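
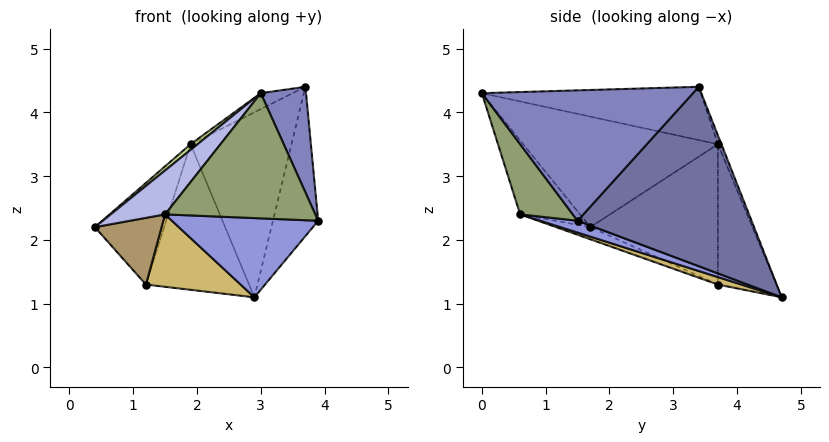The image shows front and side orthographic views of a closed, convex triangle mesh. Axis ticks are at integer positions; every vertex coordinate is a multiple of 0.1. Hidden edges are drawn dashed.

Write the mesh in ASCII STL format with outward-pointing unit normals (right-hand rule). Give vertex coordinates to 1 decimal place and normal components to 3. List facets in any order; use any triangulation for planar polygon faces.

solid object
 facet normal 0.959 0.249 -0.134
  outer loop
   vertex 3.7 3.4 4.4
   vertex 3.9 1.5 2.3
   vertex 2.9 4.7 1.1
  endloop
 endfacet
 facet normal 0.941 -0.202 0.272
  outer loop
   vertex 3.0 0.0 4.3
   vertex 3.9 1.5 2.3
   vertex 3.7 3.4 4.4
  endloop
 endfacet
 facet normal 0.083 -0.327 -0.941
  outer loop
   vertex 1.5 0.6 2.4
   vertex 2.9 4.7 1.1
   vertex 3.9 1.5 2.3
  endloop
 endfacet
 facet normal -0.694 -0.630 0.349
  outer loop
   vertex 1.5 0.6 2.4
   vertex 3.0 0.0 4.3
   vertex 0.4 1.7 2.2
  endloop
 endfacet
 facet normal 0.289 -0.824 -0.488
  outer loop
   vertex 1.5 0.6 2.4
   vertex 3.9 1.5 2.3
   vertex 3.0 0.0 4.3
  endloop
 endfacet
 facet normal -0.032 0.927 0.373
  outer loop
   vertex 1.9 3.7 3.5
   vertex 3.7 3.4 4.4
   vertex 2.9 4.7 1.1
  endloop
 endfacet
 facet normal -0.637 -0.023 0.770
  outer loop
   vertex 1.9 3.7 3.5
   vertex 0.4 1.7 2.2
   vertex 3.0 0.0 4.3
  endloop
 endfacet
 facet normal -0.438 0.064 0.897
  outer loop
   vertex 1.9 3.7 3.5
   vertex 3.0 0.0 4.3
   vertex 3.7 3.4 4.4
  endloop
 endfacet
 facet normal -0.177 -0.344 -0.922
  outer loop
   vertex 1.2 3.7 1.3
   vertex 1.5 0.6 2.4
   vertex 0.4 1.7 2.2
  endloop
 endfacet
 facet normal 0.081 -0.326 -0.942
  outer loop
   vertex 1.2 3.7 1.3
   vertex 2.9 4.7 1.1
   vertex 1.5 0.6 2.4
  endloop
 endfacet
 facet normal -0.846 0.460 0.269
  outer loop
   vertex 1.2 3.7 1.3
   vertex 0.4 1.7 2.2
   vertex 1.9 3.7 3.5
  endloop
 endfacet
 facet normal -0.487 0.859 0.155
  outer loop
   vertex 1.2 3.7 1.3
   vertex 1.9 3.7 3.5
   vertex 2.9 4.7 1.1
  endloop
 endfacet
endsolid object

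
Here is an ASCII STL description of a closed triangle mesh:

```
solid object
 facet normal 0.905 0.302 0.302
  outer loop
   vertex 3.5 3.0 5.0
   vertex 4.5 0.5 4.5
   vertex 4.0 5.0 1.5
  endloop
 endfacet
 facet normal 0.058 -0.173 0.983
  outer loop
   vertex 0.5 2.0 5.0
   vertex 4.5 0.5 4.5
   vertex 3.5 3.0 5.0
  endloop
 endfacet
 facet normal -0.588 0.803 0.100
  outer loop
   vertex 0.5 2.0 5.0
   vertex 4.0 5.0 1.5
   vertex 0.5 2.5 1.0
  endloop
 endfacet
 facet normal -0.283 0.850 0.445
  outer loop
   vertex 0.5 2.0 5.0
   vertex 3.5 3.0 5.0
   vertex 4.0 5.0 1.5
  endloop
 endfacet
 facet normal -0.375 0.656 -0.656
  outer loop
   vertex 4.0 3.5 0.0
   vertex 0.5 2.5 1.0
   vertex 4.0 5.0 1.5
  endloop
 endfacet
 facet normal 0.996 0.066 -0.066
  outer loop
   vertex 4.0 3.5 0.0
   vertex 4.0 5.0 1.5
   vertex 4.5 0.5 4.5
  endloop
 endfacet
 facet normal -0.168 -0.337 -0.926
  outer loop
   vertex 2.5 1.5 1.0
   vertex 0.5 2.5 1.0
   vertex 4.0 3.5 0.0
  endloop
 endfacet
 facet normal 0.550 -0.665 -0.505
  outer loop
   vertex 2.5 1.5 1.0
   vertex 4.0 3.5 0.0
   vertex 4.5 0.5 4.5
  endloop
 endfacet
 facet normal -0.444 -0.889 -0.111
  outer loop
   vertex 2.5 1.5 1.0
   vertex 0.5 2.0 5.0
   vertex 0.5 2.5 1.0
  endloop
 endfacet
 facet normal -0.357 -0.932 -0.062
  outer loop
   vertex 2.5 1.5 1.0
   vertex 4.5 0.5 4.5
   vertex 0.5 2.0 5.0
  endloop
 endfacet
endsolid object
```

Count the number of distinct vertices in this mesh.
7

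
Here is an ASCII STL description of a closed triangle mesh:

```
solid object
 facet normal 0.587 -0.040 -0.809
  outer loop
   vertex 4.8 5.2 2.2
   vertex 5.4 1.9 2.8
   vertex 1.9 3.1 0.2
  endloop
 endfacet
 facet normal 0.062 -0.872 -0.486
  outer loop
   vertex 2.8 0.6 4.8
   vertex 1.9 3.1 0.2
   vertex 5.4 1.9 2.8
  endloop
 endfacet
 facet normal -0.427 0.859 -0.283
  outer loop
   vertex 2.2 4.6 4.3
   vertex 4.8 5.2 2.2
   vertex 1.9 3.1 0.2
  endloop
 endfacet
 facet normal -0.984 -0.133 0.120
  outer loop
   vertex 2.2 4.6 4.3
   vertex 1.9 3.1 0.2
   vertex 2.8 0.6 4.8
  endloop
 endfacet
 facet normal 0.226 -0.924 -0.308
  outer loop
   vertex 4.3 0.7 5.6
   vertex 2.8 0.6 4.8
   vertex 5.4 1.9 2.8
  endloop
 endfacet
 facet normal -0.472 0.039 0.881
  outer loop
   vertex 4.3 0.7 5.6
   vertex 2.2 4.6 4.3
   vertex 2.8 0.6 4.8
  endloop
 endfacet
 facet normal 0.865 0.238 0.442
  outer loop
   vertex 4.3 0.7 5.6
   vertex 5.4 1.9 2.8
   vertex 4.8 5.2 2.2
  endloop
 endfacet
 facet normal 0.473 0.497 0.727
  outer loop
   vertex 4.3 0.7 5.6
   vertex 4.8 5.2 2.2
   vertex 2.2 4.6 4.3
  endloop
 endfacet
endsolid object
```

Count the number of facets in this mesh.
8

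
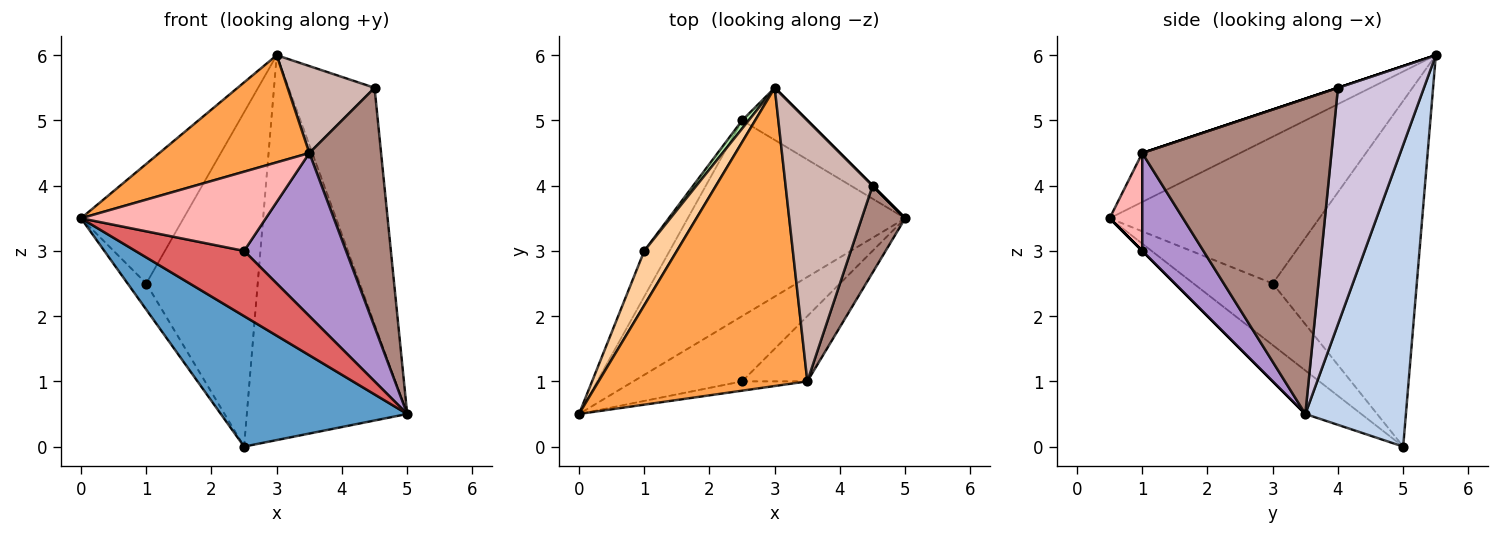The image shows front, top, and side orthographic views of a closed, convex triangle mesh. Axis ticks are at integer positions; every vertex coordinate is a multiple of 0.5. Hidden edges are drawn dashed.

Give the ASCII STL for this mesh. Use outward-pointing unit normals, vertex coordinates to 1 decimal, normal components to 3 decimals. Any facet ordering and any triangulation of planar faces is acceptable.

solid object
 facet normal -0.164 -0.547 -0.821
  outer loop
   vertex 2.5 5.0 0.0
   vertex 5.0 3.5 0.5
   vertex 0.0 0.5 3.5
  endloop
 endfacet
 facet normal 0.528 0.842 -0.114
  outer loop
   vertex 2.5 5.0 0.0
   vertex 3.0 5.5 6.0
   vertex 5.0 3.5 0.5
  endloop
 endfacet
 facet normal -0.215 -0.330 0.919
  outer loop
   vertex 3.5 1.0 4.5
   vertex 3.0 5.5 6.0
   vertex 0.0 0.5 3.5
  endloop
 endfacet
 facet normal -0.881 0.431 0.196
  outer loop
   vertex 1.0 3.0 2.5
   vertex 0.0 0.5 3.5
   vertex 3.0 5.5 6.0
  endloop
 endfacet
 facet normal -0.904 0.213 -0.372
  outer loop
   vertex 1.0 3.0 2.5
   vertex 2.5 5.0 0.0
   vertex 0.0 0.5 3.5
  endloop
 endfacet
 facet normal -0.791 0.612 0.015
  outer loop
   vertex 1.0 3.0 2.5
   vertex 3.0 5.5 6.0
   vertex 2.5 5.0 0.0
  endloop
 endfacet
 facet normal 0.000 -0.707 -0.707
  outer loop
   vertex 2.5 1.0 3.0
   vertex 0.0 0.5 3.5
   vertex 5.0 3.5 0.5
  endloop
 endfacet
 facet normal 0.173 -0.978 -0.115
  outer loop
   vertex 2.5 1.0 3.0
   vertex 3.5 1.0 4.5
   vertex 0.0 0.5 3.5
  endloop
 endfacet
 facet normal 0.487 -0.811 -0.324
  outer loop
   vertex 2.5 1.0 3.0
   vertex 5.0 3.5 0.5
   vertex 3.5 1.0 4.5
  endloop
 endfacet
 facet normal 0.707 0.707 0.000
  outer loop
   vertex 4.5 4.0 5.5
   vertex 5.0 3.5 0.5
   vertex 3.0 5.5 6.0
  endloop
 endfacet
 facet normal 0.927 -0.352 0.128
  outer loop
   vertex 4.5 4.0 5.5
   vertex 3.5 1.0 4.5
   vertex 5.0 3.5 0.5
  endloop
 endfacet
 facet normal 0.000 -0.316 0.949
  outer loop
   vertex 4.5 4.0 5.5
   vertex 3.0 5.5 6.0
   vertex 3.5 1.0 4.5
  endloop
 endfacet
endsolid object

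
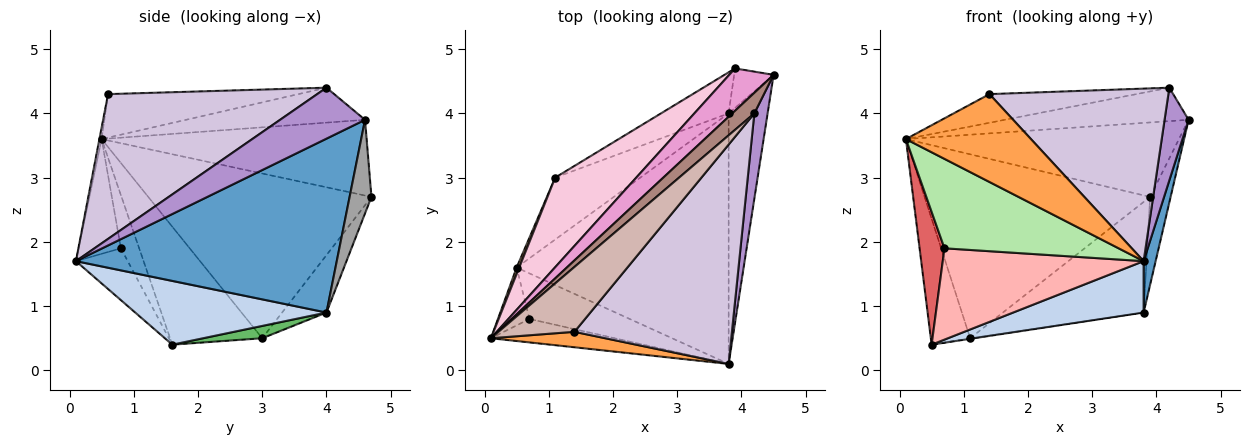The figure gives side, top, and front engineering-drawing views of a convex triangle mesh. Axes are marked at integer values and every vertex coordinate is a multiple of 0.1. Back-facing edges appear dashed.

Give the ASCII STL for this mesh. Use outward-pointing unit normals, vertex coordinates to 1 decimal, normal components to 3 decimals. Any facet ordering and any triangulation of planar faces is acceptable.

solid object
 facet normal 0.975 -0.045 -0.218
  outer loop
   vertex 3.8 4.0 0.9
   vertex 4.5 4.6 3.9
   vertex 3.8 0.1 1.7
  endloop
 endfacet
 facet normal 0.283 -0.193 -0.940
  outer loop
   vertex 3.8 4.0 0.9
   vertex 3.8 0.1 1.7
   vertex 0.5 1.6 0.4
  endloop
 endfacet
 facet normal -0.018 -0.985 0.173
  outer loop
   vertex 1.4 0.6 4.3
   vertex 0.1 0.5 3.6
   vertex 3.8 0.1 1.7
  endloop
 endfacet
 facet normal -0.919 0.393 0.020
  outer loop
   vertex 1.1 3.0 0.5
   vertex 0.5 1.6 0.4
   vertex 0.1 0.5 3.6
  endloop
 endfacet
 facet normal 0.143 0.009 -0.990
  outer loop
   vertex 1.1 3.0 0.5
   vertex 3.8 4.0 0.9
   vertex 0.5 1.6 0.4
  endloop
 endfacet
 facet normal -0.229 -0.942 -0.247
  outer loop
   vertex 0.7 0.8 1.9
   vertex 3.8 0.1 1.7
   vertex 0.1 0.5 3.6
  endloop
 endfacet
 facet normal -0.558 -0.761 -0.331
  outer loop
   vertex 0.7 0.8 1.9
   vertex 0.1 0.5 3.6
   vertex 0.5 1.6 0.4
  endloop
 endfacet
 facet normal -0.225 -0.872 -0.435
  outer loop
   vertex 0.7 0.8 1.9
   vertex 0.5 1.6 0.4
   vertex 3.8 0.1 1.7
  endloop
 endfacet
 facet normal 0.933 -0.264 0.243
  outer loop
   vertex 4.2 4.0 4.4
   vertex 3.8 0.1 1.7
   vertex 4.5 4.6 3.9
  endloop
 endfacet
 facet normal 0.586 -0.501 0.637
  outer loop
   vertex 4.2 4.0 4.4
   vertex 1.4 0.6 4.3
   vertex 3.8 0.1 1.7
  endloop
 endfacet
 facet normal -0.638 0.655 0.404
  outer loop
   vertex 4.2 4.0 4.4
   vertex 4.5 4.6 3.9
   vertex 0.1 0.5 3.6
  endloop
 endfacet
 facet normal -0.464 0.358 0.810
  outer loop
   vertex 4.2 4.0 4.4
   vertex 0.1 0.5 3.6
   vertex 1.4 0.6 4.3
  endloop
 endfacet
 facet normal -0.645 0.664 0.378
  outer loop
   vertex 3.9 4.7 2.7
   vertex 0.1 0.5 3.6
   vertex 4.5 4.6 3.9
  endloop
 endfacet
 facet normal -0.665 0.672 0.327
  outer loop
   vertex 3.9 4.7 2.7
   vertex 1.1 3.0 0.5
   vertex 0.1 0.5 3.6
  endloop
 endfacet
 facet normal 0.696 0.655 -0.293
  outer loop
   vertex 3.9 4.7 2.7
   vertex 4.5 4.6 3.9
   vertex 3.8 4.0 0.9
  endloop
 endfacet
 facet normal -0.283 0.899 -0.334
  outer loop
   vertex 3.9 4.7 2.7
   vertex 3.8 4.0 0.9
   vertex 1.1 3.0 0.5
  endloop
 endfacet
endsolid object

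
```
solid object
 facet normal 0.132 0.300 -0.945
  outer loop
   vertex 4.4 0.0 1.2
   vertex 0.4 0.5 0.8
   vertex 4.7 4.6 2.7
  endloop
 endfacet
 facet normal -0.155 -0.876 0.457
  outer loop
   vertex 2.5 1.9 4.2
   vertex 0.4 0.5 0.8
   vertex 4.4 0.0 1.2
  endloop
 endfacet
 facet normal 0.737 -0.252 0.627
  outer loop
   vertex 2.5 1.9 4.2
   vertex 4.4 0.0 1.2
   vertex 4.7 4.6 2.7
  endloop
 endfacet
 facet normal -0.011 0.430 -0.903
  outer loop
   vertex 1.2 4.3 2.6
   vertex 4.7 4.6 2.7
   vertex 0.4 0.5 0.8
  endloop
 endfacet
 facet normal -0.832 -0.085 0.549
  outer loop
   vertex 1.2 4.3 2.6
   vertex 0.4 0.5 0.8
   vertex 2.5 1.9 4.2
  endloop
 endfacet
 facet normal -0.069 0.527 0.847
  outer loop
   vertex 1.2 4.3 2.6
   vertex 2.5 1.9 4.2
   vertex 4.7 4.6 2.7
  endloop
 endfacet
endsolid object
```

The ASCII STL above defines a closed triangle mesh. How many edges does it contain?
9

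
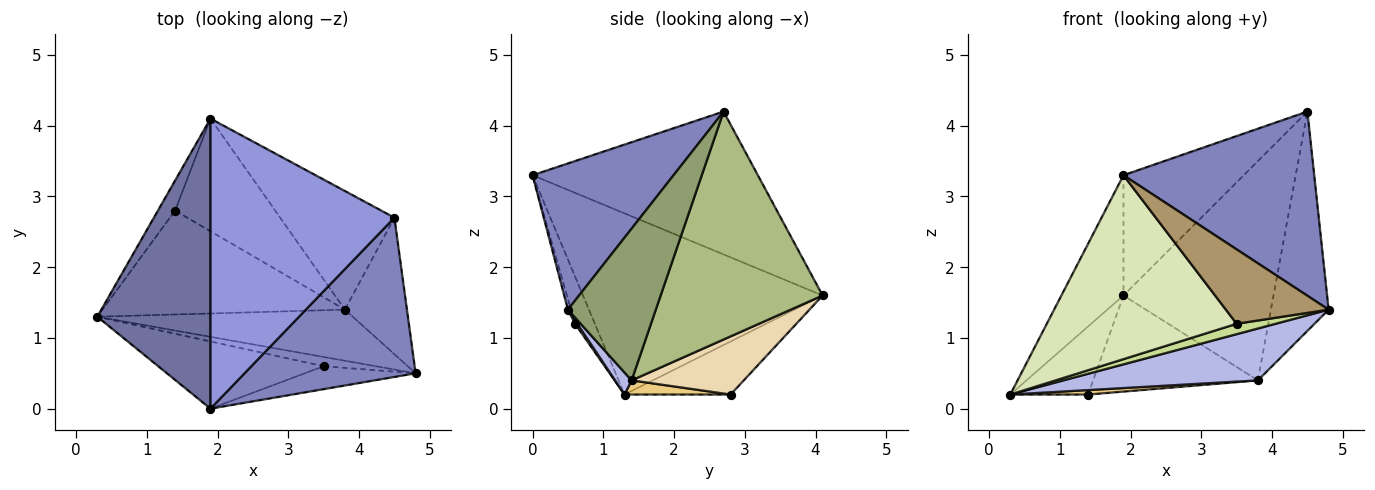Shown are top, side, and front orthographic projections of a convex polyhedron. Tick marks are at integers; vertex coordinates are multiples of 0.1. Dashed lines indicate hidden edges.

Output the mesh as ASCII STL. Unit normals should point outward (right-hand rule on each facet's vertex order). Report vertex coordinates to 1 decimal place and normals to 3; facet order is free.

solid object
 facet normal -0.828 0.215 0.518
  outer loop
   vertex 1.9 0.0 3.3
   vertex 1.9 4.1 1.6
   vertex 0.3 1.3 0.2
  endloop
 endfacet
 facet normal 0.488 -0.660 0.571
  outer loop
   vertex 4.5 2.7 4.2
   vertex 1.9 0.0 3.3
   vertex 4.8 0.5 1.4
  endloop
 endfacet
 facet normal -0.583 0.311 0.751
  outer loop
   vertex 4.5 2.7 4.2
   vertex 1.9 4.1 1.6
   vertex 1.9 0.0 3.3
  endloop
 endfacet
 facet normal 0.060 -0.711 -0.700
  outer loop
   vertex 3.8 1.4 0.4
   vertex 4.8 0.5 1.4
   vertex 0.3 1.3 0.2
  endloop
 endfacet
 facet normal 0.791 0.519 -0.323
  outer loop
   vertex 3.8 1.4 0.4
   vertex 4.5 2.7 4.2
   vertex 4.8 0.5 1.4
  endloop
 endfacet
 facet normal 0.689 0.638 -0.345
  outer loop
   vertex 3.8 1.4 0.4
   vertex 1.9 4.1 1.6
   vertex 4.5 2.7 4.2
  endloop
 endfacet
 facet normal 0.045 -0.745 -0.666
  outer loop
   vertex 3.5 0.6 1.2
   vertex 0.3 1.3 0.2
   vertex 4.8 0.5 1.4
  endloop
 endfacet
 facet normal -0.098 -0.935 -0.342
  outer loop
   vertex 3.5 0.6 1.2
   vertex 1.9 0.0 3.3
   vertex 0.3 1.3 0.2
  endloop
 endfacet
 facet normal -0.028 -0.955 -0.294
  outer loop
   vertex 3.5 0.6 1.2
   vertex 4.8 0.5 1.4
   vertex 1.9 0.0 3.3
  endloop
 endfacet
 facet normal -0.780 0.572 -0.253
  outer loop
   vertex 1.4 2.8 0.2
   vertex 0.3 1.3 0.2
   vertex 1.9 4.1 1.6
  endloop
 endfacet
 facet normal 0.058 -0.043 -0.997
  outer loop
   vertex 1.4 2.8 0.2
   vertex 3.8 1.4 0.4
   vertex 0.3 1.3 0.2
  endloop
 endfacet
 facet normal 0.404 0.594 -0.696
  outer loop
   vertex 1.4 2.8 0.2
   vertex 1.9 4.1 1.6
   vertex 3.8 1.4 0.4
  endloop
 endfacet
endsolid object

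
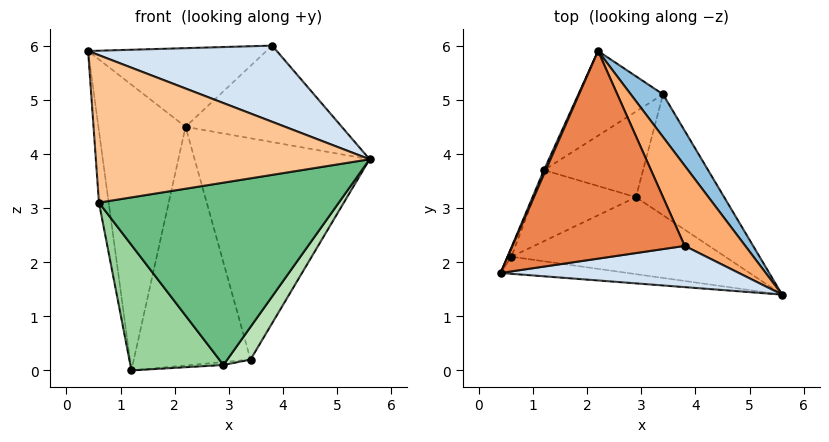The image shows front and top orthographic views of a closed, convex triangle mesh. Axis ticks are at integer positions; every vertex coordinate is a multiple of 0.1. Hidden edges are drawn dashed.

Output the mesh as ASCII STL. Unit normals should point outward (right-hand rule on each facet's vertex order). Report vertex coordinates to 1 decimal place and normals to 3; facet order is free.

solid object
 facet normal -0.915 0.404 0.006
  outer loop
   vertex 1.2 3.7 0.0
   vertex 0.4 1.8 5.9
   vertex 2.2 5.9 4.5
  endloop
 endfacet
 facet normal 0.800 0.589 0.114
  outer loop
   vertex 3.4 5.1 0.2
   vertex 2.2 5.9 4.5
   vertex 5.6 1.4 3.9
  endloop
 endfacet
 facet normal -0.495 0.819 -0.290
  outer loop
   vertex 3.4 5.1 0.2
   vertex 1.2 3.7 0.0
   vertex 2.2 5.9 4.5
  endloop
 endfacet
 facet normal 0.115 -0.874 0.473
  outer loop
   vertex 3.8 2.3 6.0
   vertex 0.4 1.8 5.9
   vertex 5.6 1.4 3.9
  endloop
 endfacet
 facet normal -0.079 0.353 0.932
  outer loop
   vertex 3.8 2.3 6.0
   vertex 2.2 5.9 4.5
   vertex 0.4 1.8 5.9
  endloop
 endfacet
 facet normal 0.749 0.509 0.424
  outer loop
   vertex 3.8 2.3 6.0
   vertex 5.6 1.4 3.9
   vertex 2.2 5.9 4.5
  endloop
 endfacet
 facet normal -0.120 -0.986 -0.114
  outer loop
   vertex 0.6 2.1 3.1
   vertex 5.6 1.4 3.9
   vertex 0.4 1.8 5.9
  endloop
 endfacet
 facet normal -0.958 0.286 -0.038
  outer loop
   vertex 0.6 2.1 3.1
   vertex 0.4 1.8 5.9
   vertex 1.2 3.7 0.0
  endloop
 endfacet
 facet normal -0.067 -0.919 -0.388
  outer loop
   vertex 2.9 3.2 0.1
   vertex 5.6 1.4 3.9
   vertex 0.6 2.1 3.1
  endloop
 endfacet
 facet normal -0.221 -0.848 -0.481
  outer loop
   vertex 2.9 3.2 0.1
   vertex 0.6 2.1 3.1
   vertex 1.2 3.7 0.0
  endloop
 endfacet
 facet normal 0.764 -0.168 -0.623
  outer loop
   vertex 2.9 3.2 0.1
   vertex 3.4 5.1 0.2
   vertex 5.6 1.4 3.9
  endloop
 endfacet
 facet normal 0.069 0.034 -0.997
  outer loop
   vertex 2.9 3.2 0.1
   vertex 1.2 3.7 0.0
   vertex 3.4 5.1 0.2
  endloop
 endfacet
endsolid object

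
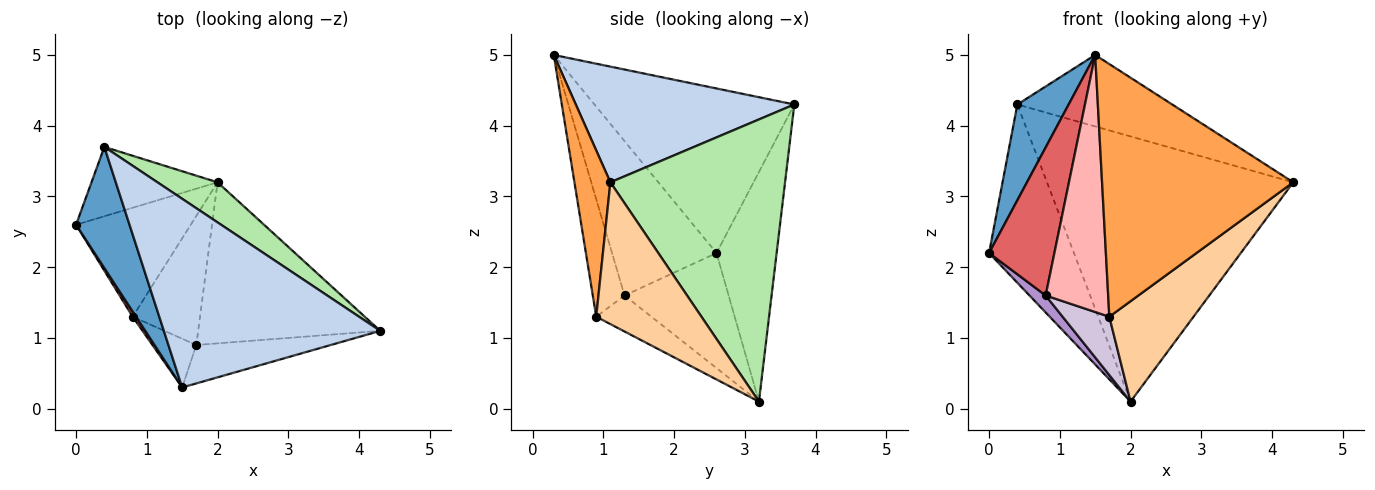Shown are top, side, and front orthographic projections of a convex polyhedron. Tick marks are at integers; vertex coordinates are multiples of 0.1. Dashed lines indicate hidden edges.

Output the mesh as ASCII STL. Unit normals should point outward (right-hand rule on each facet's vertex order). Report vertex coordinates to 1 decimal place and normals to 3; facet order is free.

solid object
 facet normal -0.924 -0.237 0.300
  outer loop
   vertex 0.4 3.7 4.3
   vertex 0.0 2.6 2.2
   vertex 1.5 0.3 5.0
  endloop
 endfacet
 facet normal 0.447 0.317 0.836
  outer loop
   vertex 0.4 3.7 4.3
   vertex 1.5 0.3 5.0
   vertex 4.3 1.1 3.2
  endloop
 endfacet
 facet normal 0.183 -0.972 -0.148
  outer loop
   vertex 1.7 0.9 1.3
   vertex 4.3 1.1 3.2
   vertex 1.5 0.3 5.0
  endloop
 endfacet
 facet normal 0.551 -0.441 -0.708
  outer loop
   vertex 2.0 3.2 0.1
   vertex 4.3 1.1 3.2
   vertex 1.7 0.9 1.3
  endloop
 endfacet
 facet normal -0.551 0.778 -0.302
  outer loop
   vertex 2.0 3.2 0.1
   vertex 0.0 2.6 2.2
   vertex 0.4 3.7 4.3
  endloop
 endfacet
 facet normal 0.574 0.810 0.122
  outer loop
   vertex 2.0 3.2 0.1
   vertex 0.4 3.7 4.3
   vertex 4.3 1.1 3.2
  endloop
 endfacet
 facet normal -0.848 -0.530 0.019
  outer loop
   vertex 0.8 1.3 1.6
   vertex 1.5 0.3 5.0
   vertex 0.0 2.6 2.2
  endloop
 endfacet
 facet normal -0.446 -0.879 -0.167
  outer loop
   vertex 0.8 1.3 1.6
   vertex 1.7 0.9 1.3
   vertex 1.5 0.3 5.0
  endloop
 endfacet
 facet normal -0.704 -0.109 -0.702
  outer loop
   vertex 0.8 1.3 1.6
   vertex 0.0 2.6 2.2
   vertex 2.0 3.2 0.1
  endloop
 endfacet
 facet normal -0.438 -0.370 -0.819
  outer loop
   vertex 0.8 1.3 1.6
   vertex 2.0 3.2 0.1
   vertex 1.7 0.9 1.3
  endloop
 endfacet
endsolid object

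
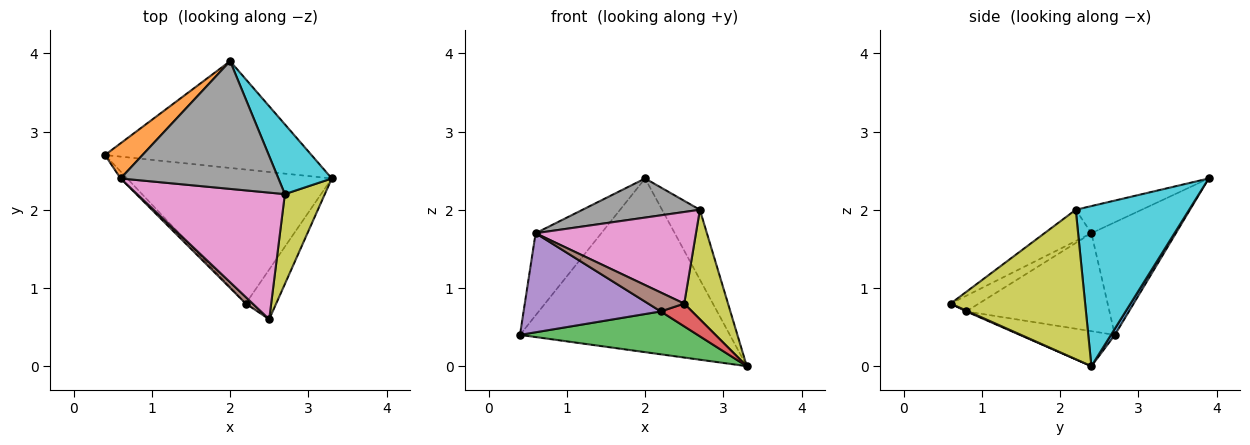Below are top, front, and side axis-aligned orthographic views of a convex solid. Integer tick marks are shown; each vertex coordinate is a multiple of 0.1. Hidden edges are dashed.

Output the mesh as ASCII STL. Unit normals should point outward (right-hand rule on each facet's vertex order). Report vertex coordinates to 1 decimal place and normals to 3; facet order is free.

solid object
 facet normal 0.016 0.852 -0.524
  outer loop
   vertex 2.0 3.9 2.4
   vertex 3.3 2.4 0.0
   vertex 0.4 2.7 0.4
  endloop
 endfacet
 facet normal -0.763 0.594 0.254
  outer loop
   vertex 0.6 2.4 1.7
   vertex 2.0 3.9 2.4
   vertex 0.4 2.7 0.4
  endloop
 endfacet
 facet normal -0.161 -0.301 -0.940
  outer loop
   vertex 2.2 0.8 0.7
   vertex 0.4 2.7 0.4
   vertex 3.3 2.4 0.0
  endloop
 endfacet
 facet normal 0.026 -0.416 -0.909
  outer loop
   vertex 2.2 0.8 0.7
   vertex 3.3 2.4 0.0
   vertex 2.5 0.6 0.8
  endloop
 endfacet
 facet normal -0.721 -0.691 -0.048
  outer loop
   vertex 2.2 0.8 0.7
   vertex 0.6 2.4 1.7
   vertex 0.4 2.7 0.4
  endloop
 endfacet
 facet normal -0.594 -0.760 0.264
  outer loop
   vertex 2.2 0.8 0.7
   vertex 2.5 0.6 0.8
   vertex 0.6 2.4 1.7
  endloop
 endfacet
 facet normal -0.169 -0.578 0.799
  outer loop
   vertex 2.7 2.2 2.0
   vertex 0.6 2.4 1.7
   vertex 2.5 0.6 0.8
  endloop
 endfacet
 facet normal -0.162 -0.289 0.944
  outer loop
   vertex 2.7 2.2 2.0
   vertex 2.0 3.9 2.4
   vertex 0.6 2.4 1.7
  endloop
 endfacet
 facet normal 0.922 -0.300 0.246
  outer loop
   vertex 2.7 2.2 2.0
   vertex 2.5 0.6 0.8
   vertex 3.3 2.4 0.0
  endloop
 endfacet
 facet normal 0.905 0.302 0.302
  outer loop
   vertex 2.7 2.2 2.0
   vertex 3.3 2.4 0.0
   vertex 2.0 3.9 2.4
  endloop
 endfacet
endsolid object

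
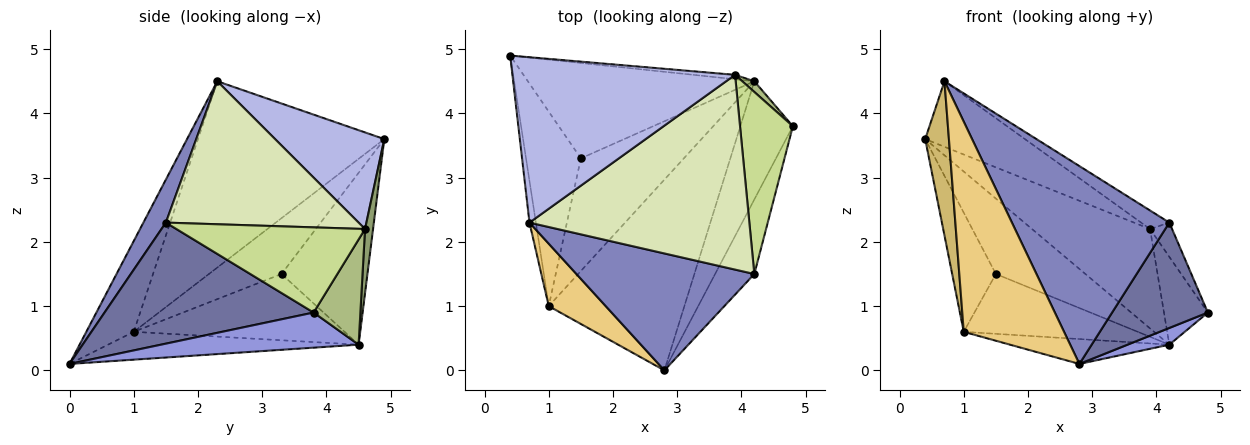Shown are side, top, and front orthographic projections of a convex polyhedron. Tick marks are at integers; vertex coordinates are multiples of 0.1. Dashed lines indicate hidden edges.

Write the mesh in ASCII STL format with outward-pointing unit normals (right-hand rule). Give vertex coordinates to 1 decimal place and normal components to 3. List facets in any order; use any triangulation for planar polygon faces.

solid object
 facet normal 0.872 -0.400 -0.283
  outer loop
   vertex 4.2 1.5 2.3
   vertex 2.8 0.0 0.1
   vertex 4.8 3.8 0.9
  endloop
 endfacet
 facet normal 0.122 -0.854 0.505
  outer loop
   vertex 4.2 1.5 2.3
   vertex 0.7 2.3 4.5
   vertex 2.8 0.0 0.1
  endloop
 endfacet
 facet normal 0.552 -0.117 -0.826
  outer loop
   vertex 4.2 4.5 0.4
   vertex 4.8 3.8 0.9
   vertex 2.8 0.0 0.1
  endloop
 endfacet
 facet normal 0.374 0.342 0.862
  outer loop
   vertex 3.9 4.6 2.2
   vertex 0.4 4.9 3.6
   vertex 0.7 2.3 4.5
  endloop
 endfacet
 facet normal 0.068 0.997 -0.044
  outer loop
   vertex 3.9 4.6 2.2
   vertex 4.2 4.5 0.4
   vertex 0.4 4.9 3.6
  endloop
 endfacet
 facet normal 0.726 0.682 0.083
  outer loop
   vertex 3.9 4.6 2.2
   vertex 4.8 3.8 0.9
   vertex 4.2 4.5 0.4
  endloop
 endfacet
 facet normal 0.846 0.099 0.525
  outer loop
   vertex 3.9 4.6 2.2
   vertex 4.2 1.5 2.3
   vertex 4.8 3.8 0.9
  endloop
 endfacet
 facet normal 0.543 0.080 0.836
  outer loop
   vertex 3.9 4.6 2.2
   vertex 0.7 2.3 4.5
   vertex 4.2 1.5 2.3
  endloop
 endfacet
 facet normal -0.199 0.127 -0.972
  outer loop
   vertex 1.0 1.0 0.6
   vertex 4.2 4.5 0.4
   vertex 2.8 0.0 0.1
  endloop
 endfacet
 facet normal -0.991 -0.126 -0.034
  outer loop
   vertex 1.0 1.0 0.6
   vertex 0.7 2.3 4.5
   vertex 0.4 4.9 3.6
  endloop
 endfacet
 facet normal -0.413 -0.873 0.259
  outer loop
   vertex 1.0 1.0 0.6
   vertex 2.8 0.0 0.1
   vertex 0.7 2.3 4.5
  endloop
 endfacet
 facet normal -0.511 0.533 -0.674
  outer loop
   vertex 1.5 3.3 1.5
   vertex 0.4 4.9 3.6
   vertex 4.2 4.5 0.4
  endloop
 endfacet
 facet normal -0.656 0.394 -0.644
  outer loop
   vertex 1.5 3.3 1.5
   vertex 1.0 1.0 0.6
   vertex 0.4 4.9 3.6
  endloop
 endfacet
 facet normal -0.494 0.408 -0.768
  outer loop
   vertex 1.5 3.3 1.5
   vertex 4.2 4.5 0.4
   vertex 1.0 1.0 0.6
  endloop
 endfacet
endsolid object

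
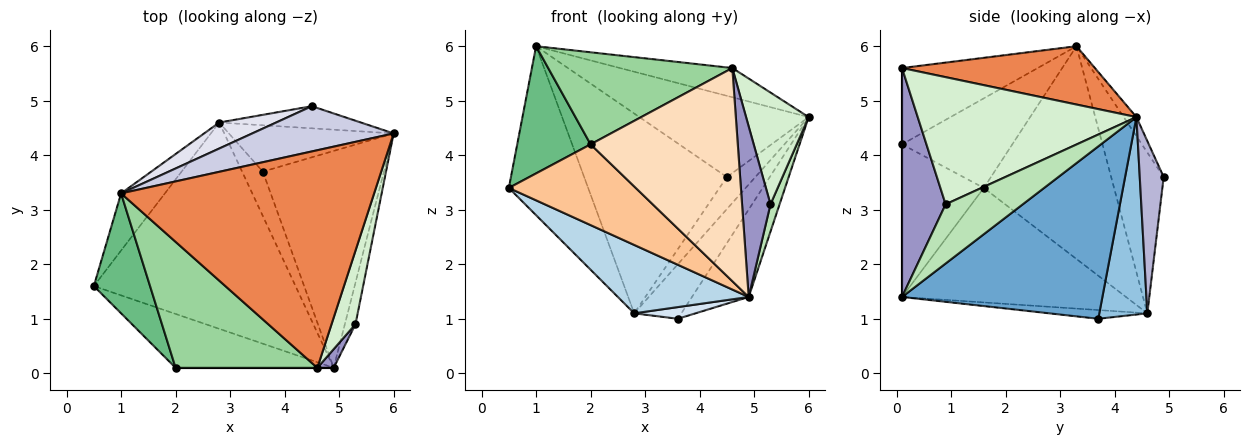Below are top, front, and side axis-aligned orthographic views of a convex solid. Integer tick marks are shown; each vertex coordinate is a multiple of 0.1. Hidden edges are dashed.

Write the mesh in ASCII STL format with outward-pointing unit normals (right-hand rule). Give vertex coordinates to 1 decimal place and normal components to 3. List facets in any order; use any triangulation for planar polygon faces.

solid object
 facet normal 0.797 0.226 -0.560
  outer loop
   vertex 3.6 3.7 1.0
   vertex 6.0 4.4 4.7
   vertex 4.9 0.1 1.4
  endloop
 endfacet
 facet normal 0.613 0.602 -0.512
  outer loop
   vertex 2.8 4.6 1.1
   vertex 6.0 4.4 4.7
   vertex 3.6 3.7 1.0
  endloop
 endfacet
 facet normal -0.474 -0.277 -0.836
  outer loop
   vertex 2.8 4.6 1.1
   vertex 4.9 0.1 1.4
   vertex 0.5 1.6 3.4
  endloop
 endfacet
 facet normal -0.377 -0.236 -0.896
  outer loop
   vertex 2.8 4.6 1.1
   vertex 3.6 3.7 1.0
   vertex 4.9 0.1 1.4
  endloop
 endfacet
 facet normal 0.223 0.130 0.966
  outer loop
   vertex 1.0 3.3 6.0
   vertex 4.6 0.1 5.6
   vertex 6.0 4.4 4.7
  endloop
 endfacet
 facet normal -0.841 0.512 -0.173
  outer loop
   vertex 1.0 3.3 6.0
   vertex 2.8 4.6 1.1
   vertex 0.5 1.6 3.4
  endloop
 endfacet
 facet normal -0.472 -0.733 -0.489
  outer loop
   vertex 2.0 0.1 4.2
   vertex 0.5 1.6 3.4
   vertex 4.9 0.1 1.4
  endloop
 endfacet
 facet normal 0.000 -1.000 0.000
  outer loop
   vertex 2.0 0.1 4.2
   vertex 4.9 0.1 1.4
   vertex 4.6 0.1 5.6
  endloop
 endfacet
 facet normal -0.738 -0.491 0.463
  outer loop
   vertex 2.0 0.1 4.2
   vertex 1.0 3.3 6.0
   vertex 0.5 1.6 3.4
  endloop
 endfacet
 facet normal -0.399 -0.541 0.740
  outer loop
   vertex 2.0 0.1 4.2
   vertex 4.6 0.1 5.6
   vertex 1.0 3.3 6.0
  endloop
 endfacet
 facet normal 0.978 -0.115 -0.176
  outer loop
   vertex 5.3 0.9 3.1
   vertex 4.9 0.1 1.4
   vertex 6.0 4.4 4.7
  endloop
 endfacet
 facet normal 0.946 -0.271 0.178
  outer loop
   vertex 5.3 0.9 3.1
   vertex 6.0 4.4 4.7
   vertex 4.6 0.1 5.6
  endloop
 endfacet
 facet normal 0.836 -0.545 0.060
  outer loop
   vertex 5.3 0.9 3.1
   vertex 4.6 0.1 5.6
   vertex 4.9 0.1 1.4
  endloop
 endfacet
 facet normal 0.569 0.677 -0.468
  outer loop
   vertex 4.5 4.9 3.6
   vertex 6.0 4.4 4.7
   vertex 2.8 4.6 1.1
  endloop
 endfacet
 facet normal -0.066 0.872 0.486
  outer loop
   vertex 4.5 4.9 3.6
   vertex 1.0 3.3 6.0
   vertex 6.0 4.4 4.7
  endloop
 endfacet
 facet normal -0.343 0.932 0.121
  outer loop
   vertex 4.5 4.9 3.6
   vertex 2.8 4.6 1.1
   vertex 1.0 3.3 6.0
  endloop
 endfacet
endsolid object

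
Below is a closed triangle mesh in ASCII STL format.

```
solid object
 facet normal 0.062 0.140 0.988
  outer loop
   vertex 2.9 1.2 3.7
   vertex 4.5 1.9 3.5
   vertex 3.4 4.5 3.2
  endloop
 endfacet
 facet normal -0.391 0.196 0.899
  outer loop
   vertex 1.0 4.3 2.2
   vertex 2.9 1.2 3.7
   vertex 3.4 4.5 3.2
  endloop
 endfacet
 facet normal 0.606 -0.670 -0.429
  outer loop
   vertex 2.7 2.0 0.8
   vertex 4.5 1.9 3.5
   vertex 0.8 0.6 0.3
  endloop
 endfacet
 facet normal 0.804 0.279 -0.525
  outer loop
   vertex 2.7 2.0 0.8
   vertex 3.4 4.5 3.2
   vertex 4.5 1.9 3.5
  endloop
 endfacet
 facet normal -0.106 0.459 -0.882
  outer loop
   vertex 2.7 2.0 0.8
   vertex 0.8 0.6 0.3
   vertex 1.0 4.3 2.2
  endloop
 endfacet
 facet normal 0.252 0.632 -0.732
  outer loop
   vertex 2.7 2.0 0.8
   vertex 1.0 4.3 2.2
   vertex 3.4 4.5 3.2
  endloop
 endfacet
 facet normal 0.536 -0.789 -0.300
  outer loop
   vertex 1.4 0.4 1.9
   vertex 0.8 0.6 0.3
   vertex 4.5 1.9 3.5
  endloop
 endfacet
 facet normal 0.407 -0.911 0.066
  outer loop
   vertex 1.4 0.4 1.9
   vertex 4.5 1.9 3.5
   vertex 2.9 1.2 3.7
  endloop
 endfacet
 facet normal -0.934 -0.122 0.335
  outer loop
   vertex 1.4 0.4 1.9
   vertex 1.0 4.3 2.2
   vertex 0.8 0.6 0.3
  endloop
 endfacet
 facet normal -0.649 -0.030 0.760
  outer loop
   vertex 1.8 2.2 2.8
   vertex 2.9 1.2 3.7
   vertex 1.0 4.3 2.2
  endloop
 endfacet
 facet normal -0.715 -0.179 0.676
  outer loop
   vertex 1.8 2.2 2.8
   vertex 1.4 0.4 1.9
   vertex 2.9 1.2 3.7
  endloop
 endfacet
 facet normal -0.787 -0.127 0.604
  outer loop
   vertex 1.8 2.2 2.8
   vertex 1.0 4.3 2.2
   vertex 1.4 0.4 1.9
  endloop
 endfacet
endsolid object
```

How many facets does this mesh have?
12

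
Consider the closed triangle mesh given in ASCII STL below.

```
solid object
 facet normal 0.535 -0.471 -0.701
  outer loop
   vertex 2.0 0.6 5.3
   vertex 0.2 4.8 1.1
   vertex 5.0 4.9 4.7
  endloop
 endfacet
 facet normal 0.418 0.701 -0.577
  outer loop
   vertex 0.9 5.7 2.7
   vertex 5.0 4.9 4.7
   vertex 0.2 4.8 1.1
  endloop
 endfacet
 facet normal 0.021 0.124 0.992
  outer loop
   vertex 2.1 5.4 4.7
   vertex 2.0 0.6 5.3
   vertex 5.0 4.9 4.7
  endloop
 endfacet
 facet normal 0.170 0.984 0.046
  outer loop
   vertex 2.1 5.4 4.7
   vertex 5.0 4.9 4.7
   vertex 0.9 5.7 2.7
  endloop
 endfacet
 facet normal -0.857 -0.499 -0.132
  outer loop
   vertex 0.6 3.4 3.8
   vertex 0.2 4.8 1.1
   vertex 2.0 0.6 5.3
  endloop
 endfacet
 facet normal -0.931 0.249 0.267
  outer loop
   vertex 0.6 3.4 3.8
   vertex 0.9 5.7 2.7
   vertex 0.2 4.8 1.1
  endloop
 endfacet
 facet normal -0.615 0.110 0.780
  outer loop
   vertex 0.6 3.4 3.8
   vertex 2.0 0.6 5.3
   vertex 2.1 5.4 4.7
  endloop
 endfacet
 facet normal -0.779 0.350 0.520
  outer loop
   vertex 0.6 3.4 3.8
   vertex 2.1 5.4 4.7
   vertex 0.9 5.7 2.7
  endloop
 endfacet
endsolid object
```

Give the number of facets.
8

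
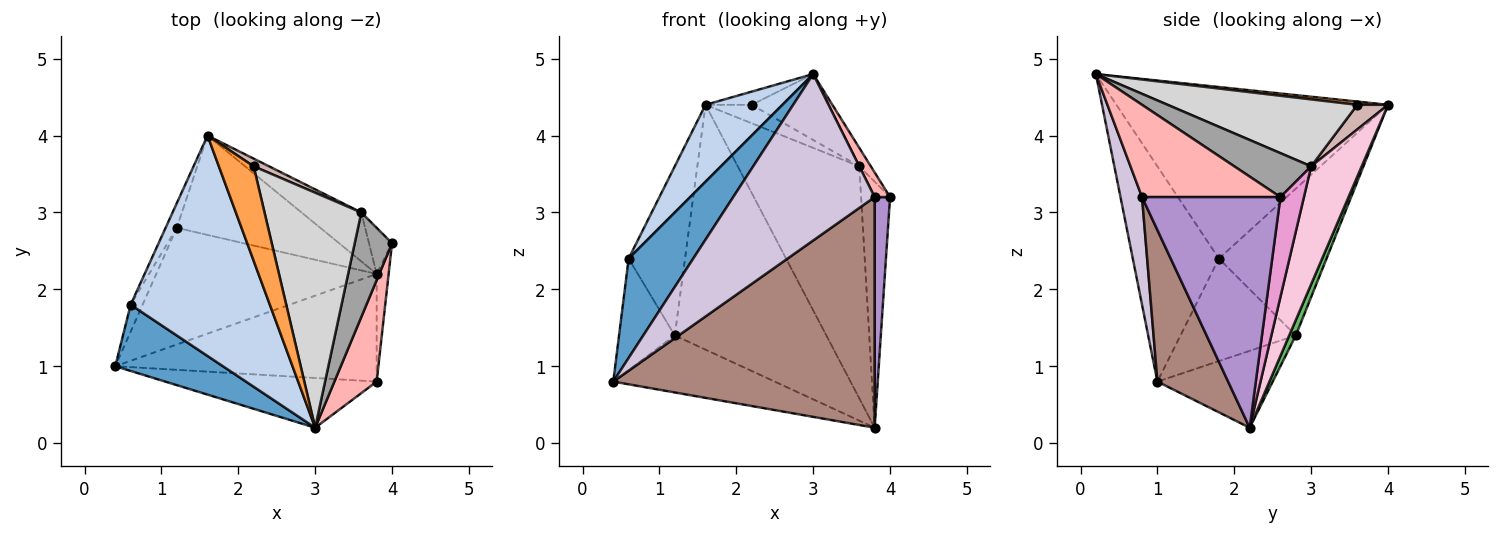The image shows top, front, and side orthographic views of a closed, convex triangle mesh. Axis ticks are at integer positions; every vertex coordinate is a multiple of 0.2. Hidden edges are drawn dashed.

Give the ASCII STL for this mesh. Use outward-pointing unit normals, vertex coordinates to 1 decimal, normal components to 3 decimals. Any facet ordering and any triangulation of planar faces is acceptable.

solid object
 facet normal -0.743 -0.557 0.371
  outer loop
   vertex 0.6 1.8 2.4
   vertex 0.4 1.0 0.8
   vertex 3.0 0.2 4.8
  endloop
 endfacet
 facet normal -0.758 -0.215 0.615
  outer loop
   vertex 0.6 1.8 2.4
   vertex 3.0 0.2 4.8
   vertex 1.6 4.0 4.4
  endloop
 endfacet
 facet normal 0.092 0.138 0.986
  outer loop
   vertex 2.2 3.6 4.4
   vertex 1.6 4.0 4.4
   vertex 3.0 0.2 4.8
  endloop
 endfacet
 facet normal -0.299 0.419 -0.857
  outer loop
   vertex 1.2 2.8 1.4
   vertex 3.8 2.2 0.2
   vertex 0.4 1.0 0.8
  endloop
 endfacet
 facet normal 0.040 0.926 -0.376
  outer loop
   vertex 1.2 2.8 1.4
   vertex 1.6 4.0 4.4
   vertex 3.8 2.2 0.2
  endloop
 endfacet
 facet normal -0.895 0.433 -0.104
  outer loop
   vertex 1.2 2.8 1.4
   vertex 0.4 1.0 0.8
   vertex 0.6 1.8 2.4
  endloop
 endfacet
 facet normal -0.884 0.463 -0.067
  outer loop
   vertex 1.2 2.8 1.4
   vertex 0.6 1.8 2.4
   vertex 1.6 4.0 4.4
  endloop
 endfacet
 facet normal 0.904 -0.100 0.415
  outer loop
   vertex 3.8 0.8 3.2
   vertex 4.0 2.6 3.2
   vertex 3.0 0.2 4.8
  endloop
 endfacet
 facet normal 0.993 -0.110 -0.051
  outer loop
   vertex 3.8 0.8 3.2
   vertex 3.8 2.2 0.2
   vertex 4.0 2.6 3.2
  endloop
 endfacet
 facet normal 0.144 -0.948 -0.283
  outer loop
   vertex 3.8 0.8 3.2
   vertex 3.0 0.2 4.8
   vertex 0.4 1.0 0.8
  endloop
 endfacet
 facet normal 0.238 -0.880 -0.411
  outer loop
   vertex 3.8 0.8 3.2
   vertex 0.4 1.0 0.8
   vertex 3.8 2.2 0.2
  endloop
 endfacet
 facet normal 0.524 0.786 0.328
  outer loop
   vertex 3.6 3.0 3.6
   vertex 1.6 4.0 4.4
   vertex 2.2 3.6 4.4
  endloop
 endfacet
 facet normal 0.624 0.768 -0.144
  outer loop
   vertex 3.6 3.0 3.6
   vertex 4.0 2.6 3.2
   vertex 3.8 2.2 0.2
  endloop
 endfacet
 facet normal 0.377 0.906 -0.191
  outer loop
   vertex 3.6 3.0 3.6
   vertex 3.8 2.2 0.2
   vertex 1.6 4.0 4.4
  endloop
 endfacet
 facet normal 0.757 0.114 0.643
  outer loop
   vertex 3.6 3.0 3.6
   vertex 3.0 0.2 4.8
   vertex 4.0 2.6 3.2
  endloop
 endfacet
 facet normal 0.554 0.225 0.801
  outer loop
   vertex 3.6 3.0 3.6
   vertex 2.2 3.6 4.4
   vertex 3.0 0.2 4.8
  endloop
 endfacet
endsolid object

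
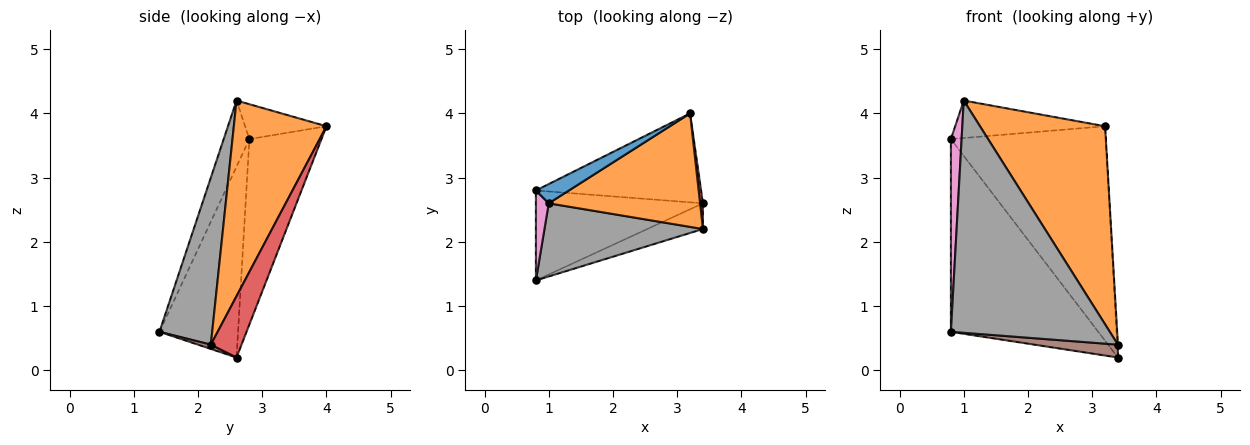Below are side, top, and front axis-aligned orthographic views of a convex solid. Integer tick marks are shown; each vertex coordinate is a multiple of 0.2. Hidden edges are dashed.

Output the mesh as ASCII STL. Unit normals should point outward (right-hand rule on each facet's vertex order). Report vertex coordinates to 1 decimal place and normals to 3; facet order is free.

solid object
 facet normal -0.435 0.801 0.412
  outer loop
   vertex 1.0 2.6 4.2
   vertex 3.2 4.0 3.8
   vertex 0.8 2.8 3.6
  endloop
 endfacet
 facet normal 0.541 -0.730 0.418
  outer loop
   vertex 1.0 2.6 4.2
   vertex 3.4 2.2 0.4
   vertex 3.2 4.0 3.8
  endloop
 endfacet
 facet normal -0.395 0.849 -0.352
  outer loop
   vertex 3.4 2.6 0.2
   vertex 0.8 2.8 3.6
   vertex 3.2 4.0 3.8
  endloop
 endfacet
 facet normal 0.999 0.023 0.046
  outer loop
   vertex 3.4 2.6 0.2
   vertex 3.2 4.0 3.8
   vertex 3.4 2.2 0.4
  endloop
 endfacet
 facet normal -0.435 0.816 -0.381
  outer loop
   vertex 0.8 1.4 0.6
   vertex 0.8 2.8 3.6
   vertex 3.4 2.6 0.2
  endloop
 endfacet
 facet normal 0.069 -0.446 -0.892
  outer loop
   vertex 0.8 1.4 0.6
   vertex 3.4 2.6 0.2
   vertex 3.4 2.2 0.4
  endloop
 endfacet
 facet normal -0.909 -0.379 0.177
  outer loop
   vertex 0.8 1.4 0.6
   vertex 1.0 2.6 4.2
   vertex 0.8 2.8 3.6
  endloop
 endfacet
 facet normal 0.302 -0.909 0.286
  outer loop
   vertex 0.8 1.4 0.6
   vertex 3.4 2.2 0.4
   vertex 1.0 2.6 4.2
  endloop
 endfacet
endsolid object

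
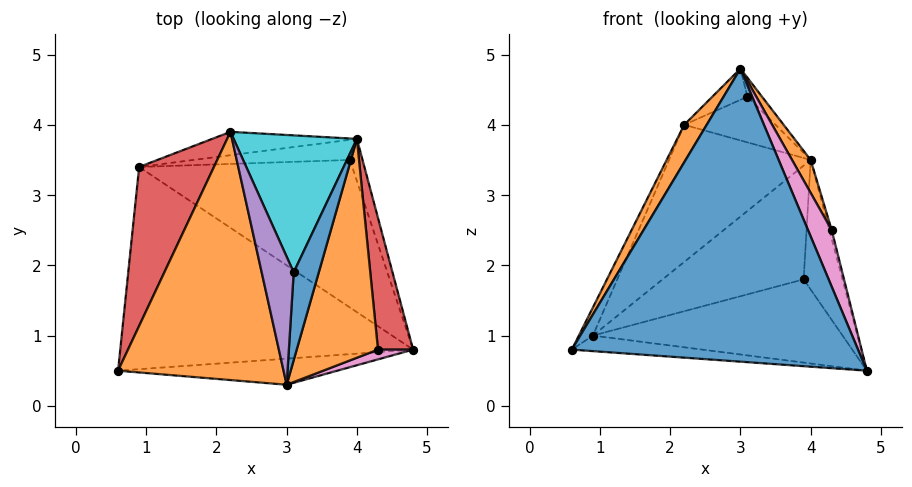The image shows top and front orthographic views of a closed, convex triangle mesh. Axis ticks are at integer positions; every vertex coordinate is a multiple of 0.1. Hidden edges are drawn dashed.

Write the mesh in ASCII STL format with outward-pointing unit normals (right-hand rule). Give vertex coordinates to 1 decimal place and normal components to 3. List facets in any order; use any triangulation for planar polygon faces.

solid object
 facet normal 0.065 -0.994 -0.089
  outer loop
   vertex 3.0 0.3 4.8
   vertex 0.6 0.5 0.8
   vertex 4.8 0.8 0.5
  endloop
 endfacet
 facet normal -0.857 -0.077 0.510
  outer loop
   vertex 3.0 0.3 4.8
   vertex 2.2 3.9 4.0
   vertex 0.6 0.5 0.8
  endloop
 endfacet
 facet normal -0.076 0.076 -0.994
  outer loop
   vertex 0.9 3.4 1.0
   vertex 4.8 0.8 0.5
   vertex 0.6 0.5 0.8
  endloop
 endfacet
 facet normal -0.920 0.068 0.387
  outer loop
   vertex 0.9 3.4 1.0
   vertex 0.6 0.5 0.8
   vertex 2.2 3.9 4.0
  endloop
 endfacet
 facet normal 0.094 0.236 0.967
  outer loop
   vertex 3.1 1.9 4.4
   vertex 2.2 3.9 4.0
   vertex 3.0 0.3 4.8
  endloop
 endfacet
 facet normal 0.211 0.480 -0.851
  outer loop
   vertex 3.9 3.5 1.8
   vertex 4.8 0.8 0.5
   vertex 0.9 3.4 1.0
  endloop
 endfacet
 facet normal 0.562 -0.815 0.141
  outer loop
   vertex 4.3 0.8 2.5
   vertex 3.0 0.3 4.8
   vertex 4.8 0.8 0.5
  endloop
 endfacet
 facet normal 0.008 0.986 -0.168
  outer loop
   vertex 4.0 3.8 3.5
   vertex 0.9 3.4 1.0
   vertex 2.2 3.9 4.0
  endloop
 endfacet
 facet normal 0.014 0.985 -0.175
  outer loop
   vertex 4.0 3.8 3.5
   vertex 3.9 3.5 1.8
   vertex 0.9 3.4 1.0
  endloop
 endfacet
 facet normal 0.271 0.304 0.913
  outer loop
   vertex 4.0 3.8 3.5
   vertex 2.2 3.9 4.0
   vertex 3.1 1.9 4.4
  endloop
 endfacet
 facet normal 0.469 0.186 0.863
  outer loop
   vertex 4.0 3.8 3.5
   vertex 3.1 1.9 4.4
   vertex 3.0 0.3 4.8
  endloop
 endfacet
 facet normal 0.875 -0.072 0.479
  outer loop
   vertex 4.0 3.8 3.5
   vertex 3.0 0.3 4.8
   vertex 4.3 0.8 2.5
  endloop
 endfacet
 facet normal 0.923 0.365 -0.119
  outer loop
   vertex 4.0 3.8 3.5
   vertex 4.8 0.8 0.5
   vertex 3.9 3.5 1.8
  endloop
 endfacet
 facet normal 0.970 0.016 0.243
  outer loop
   vertex 4.0 3.8 3.5
   vertex 4.3 0.8 2.5
   vertex 4.8 0.8 0.5
  endloop
 endfacet
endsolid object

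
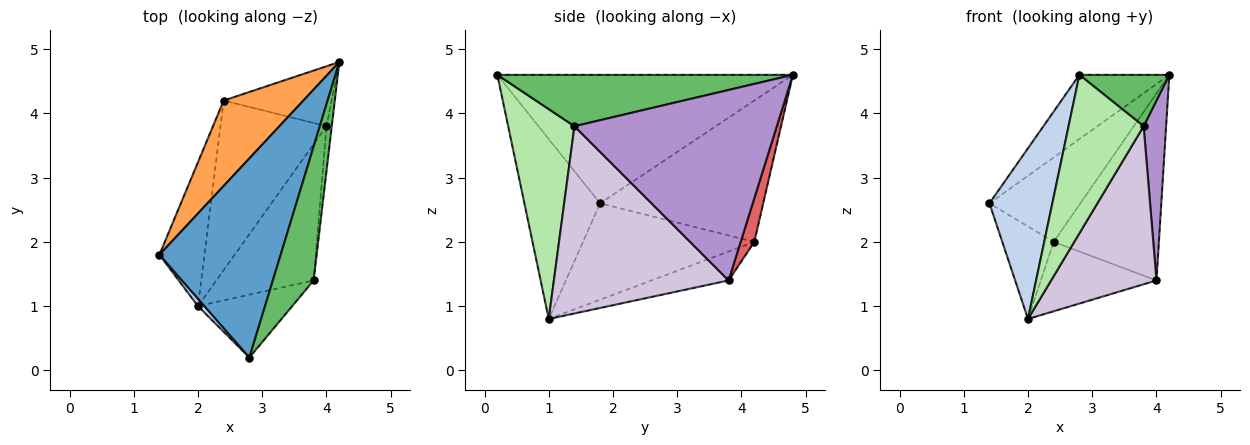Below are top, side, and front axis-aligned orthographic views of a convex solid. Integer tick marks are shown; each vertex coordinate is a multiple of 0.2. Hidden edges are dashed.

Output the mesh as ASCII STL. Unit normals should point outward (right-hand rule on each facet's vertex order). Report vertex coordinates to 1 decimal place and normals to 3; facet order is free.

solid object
 facet normal -0.710 0.216 0.670
  outer loop
   vertex 2.8 0.2 4.6
   vertex 4.2 4.8 4.6
   vertex 1.4 1.8 2.6
  endloop
 endfacet
 facet normal -0.769 -0.639 0.027
  outer loop
   vertex 2.0 1.0 0.8
   vertex 2.8 0.2 4.6
   vertex 1.4 1.8 2.6
  endloop
 endfacet
 facet normal -0.784 0.437 0.442
  outer loop
   vertex 2.4 4.2 2.0
   vertex 1.4 1.8 2.6
   vertex 4.2 4.8 4.6
  endloop
 endfacet
 facet normal -0.874 0.262 -0.408
  outer loop
   vertex 2.4 4.2 2.0
   vertex 2.0 1.0 0.8
   vertex 1.4 1.8 2.6
  endloop
 endfacet
 facet normal 0.762 -0.232 0.605
  outer loop
   vertex 3.8 1.4 3.8
   vertex 4.2 4.8 4.6
   vertex 2.8 0.2 4.6
  endloop
 endfacet
 facet normal 0.634 -0.719 -0.285
  outer loop
   vertex 3.8 1.4 3.8
   vertex 2.8 0.2 4.6
   vertex 2.0 1.0 0.8
  endloop
 endfacet
 facet normal 0.123 0.945 -0.303
  outer loop
   vertex 4.0 3.8 1.4
   vertex 2.4 4.2 2.0
   vertex 4.2 4.8 4.6
  endloop
 endfacet
 facet normal -0.245 0.367 -0.897
  outer loop
   vertex 4.0 3.8 1.4
   vertex 2.0 1.0 0.8
   vertex 2.4 4.2 2.0
  endloop
 endfacet
 facet normal 0.994 -0.110 -0.028
  outer loop
   vertex 4.0 3.8 1.4
   vertex 4.2 4.8 4.6
   vertex 3.8 1.4 3.8
  endloop
 endfacet
 facet normal 0.782 -0.472 -0.407
  outer loop
   vertex 4.0 3.8 1.4
   vertex 3.8 1.4 3.8
   vertex 2.0 1.0 0.8
  endloop
 endfacet
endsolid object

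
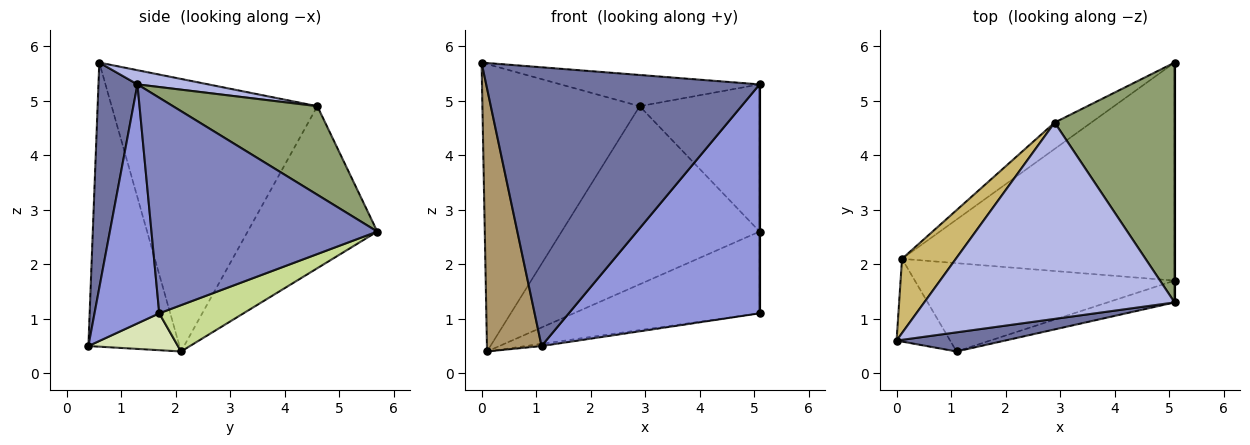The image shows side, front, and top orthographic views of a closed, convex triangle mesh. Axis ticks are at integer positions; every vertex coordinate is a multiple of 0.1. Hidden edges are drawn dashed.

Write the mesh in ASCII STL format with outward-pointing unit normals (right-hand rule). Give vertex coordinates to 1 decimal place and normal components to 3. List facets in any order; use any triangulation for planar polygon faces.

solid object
 facet normal 0.141 -0.988 0.068
  outer loop
   vertex 1.1 0.4 0.5
   vertex 5.1 1.3 5.3
   vertex 0.0 0.6 5.7
  endloop
 endfacet
 facet normal 1.000 0.000 0.000
  outer loop
   vertex 5.1 1.7 1.1
   vertex 5.1 5.7 2.6
   vertex 5.1 1.3 5.3
  endloop
 endfacet
 facet normal 0.320 -0.943 -0.090
  outer loop
   vertex 5.1 1.7 1.1
   vertex 5.1 1.3 5.3
   vertex 1.1 0.4 0.5
  endloop
 endfacet
 facet normal 0.056 0.157 0.986
  outer loop
   vertex 2.9 4.6 4.9
   vertex 0.0 0.6 5.7
   vertex 5.1 1.3 5.3
  endloop
 endfacet
 facet normal 0.533 0.443 0.721
  outer loop
   vertex 2.9 4.6 4.9
   vertex 5.1 1.3 5.3
   vertex 5.1 5.7 2.6
  endloop
 endfacet
 facet normal -0.544 0.830 -0.123
  outer loop
   vertex 0.1 2.1 0.4
   vertex 2.9 4.6 4.9
   vertex 5.1 5.7 2.6
  endloop
 endfacet
 facet normal 0.157 0.347 -0.925
  outer loop
   vertex 0.1 2.1 0.4
   vertex 5.1 5.7 2.6
   vertex 5.1 1.7 1.1
  endloop
 endfacet
 facet normal 0.141 0.024 -0.990
  outer loop
   vertex 0.1 2.1 0.4
   vertex 5.1 1.7 1.1
   vertex 1.1 0.4 0.5
  endloop
 endfacet
 facet normal -0.847 -0.507 -0.160
  outer loop
   vertex 0.1 2.1 0.4
   vertex 1.1 0.4 0.5
   vertex 0.0 0.6 5.7
  endloop
 endfacet
 facet normal -0.785 0.600 0.155
  outer loop
   vertex 0.1 2.1 0.4
   vertex 0.0 0.6 5.7
   vertex 2.9 4.6 4.9
  endloop
 endfacet
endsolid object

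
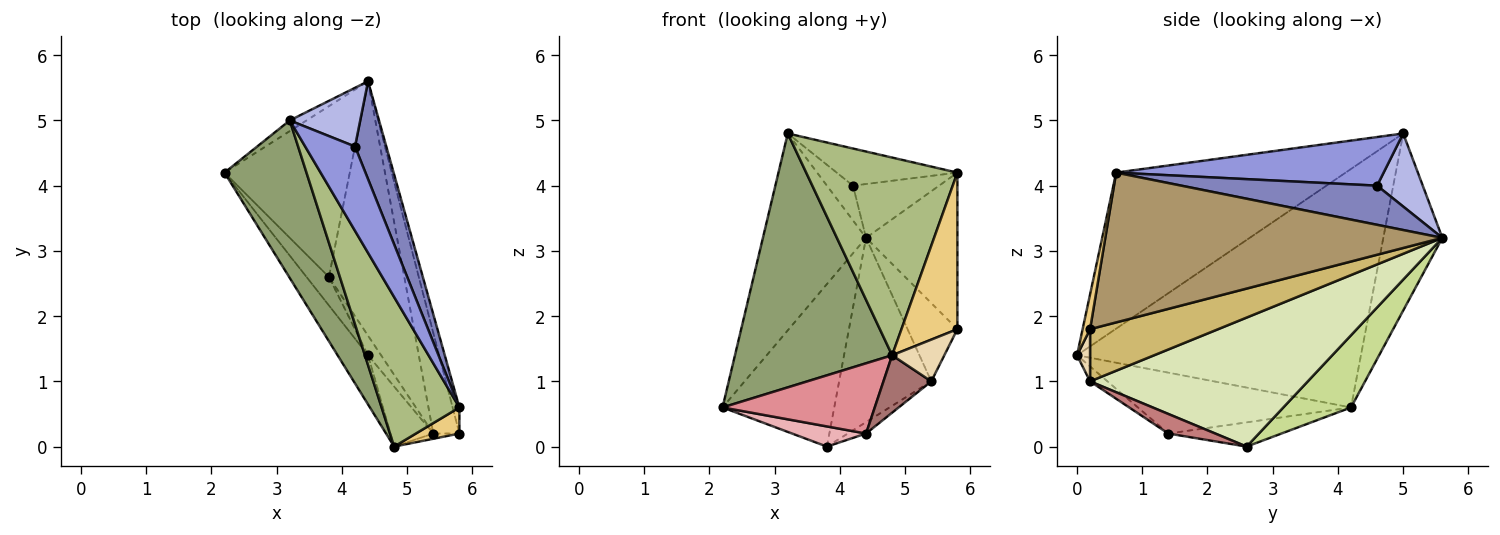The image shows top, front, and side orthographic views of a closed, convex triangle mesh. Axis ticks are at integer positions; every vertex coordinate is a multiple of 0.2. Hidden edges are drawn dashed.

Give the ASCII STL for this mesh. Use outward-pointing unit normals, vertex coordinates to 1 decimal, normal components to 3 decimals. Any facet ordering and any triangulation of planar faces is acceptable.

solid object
 facet normal -0.496 0.867 -0.047
  outer loop
   vertex 3.2 5.0 4.8
   vertex 4.4 5.6 3.2
   vertex 2.2 4.2 0.6
  endloop
 endfacet
 facet normal 0.738 0.325 0.591
  outer loop
   vertex 4.2 4.6 4.0
   vertex 5.8 0.6 4.2
   vertex 4.4 5.6 3.2
  endloop
 endfacet
 facet normal 0.666 0.301 0.682
  outer loop
   vertex 4.2 4.6 4.0
   vertex 3.2 5.0 4.8
   vertex 5.8 0.6 4.2
  endloop
 endfacet
 facet normal 0.666 0.380 0.642
  outer loop
   vertex 4.2 4.6 4.0
   vertex 4.4 5.6 3.2
   vertex 3.2 5.0 4.8
  endloop
 endfacet
 facet normal -0.838 -0.464 0.288
  outer loop
   vertex 4.8 0.0 1.4
   vertex 3.2 5.0 4.8
   vertex 2.2 4.2 0.6
  endloop
 endfacet
 facet normal -0.771 -0.508 0.384
  outer loop
   vertex 4.8 0.0 1.4
   vertex 5.8 0.6 4.2
   vertex 3.2 5.0 4.8
  endloop
 endfacet
 facet normal 0.385 0.636 -0.669
  outer loop
   vertex 3.8 2.6 0.0
   vertex 2.2 4.2 0.6
   vertex 4.4 5.6 3.2
  endloop
 endfacet
 facet normal 0.811 0.343 -0.474
  outer loop
   vertex 3.8 2.6 0.0
   vertex 4.4 5.6 3.2
   vertex 5.4 0.2 1.0
  endloop
 endfacet
 facet normal 0.964 0.261 -0.044
  outer loop
   vertex 5.8 0.2 1.8
   vertex 4.4 5.6 3.2
   vertex 5.8 0.6 4.2
  endloop
 endfacet
 facet normal 0.845 0.329 -0.422
  outer loop
   vertex 5.8 0.2 1.8
   vertex 5.4 0.2 1.0
   vertex 4.4 5.6 3.2
  endloop
 endfacet
 facet normal 0.130 -0.978 0.163
  outer loop
   vertex 5.8 0.2 1.8
   vertex 5.8 0.6 4.2
   vertex 4.8 0.0 1.4
  endloop
 endfacet
 facet normal 0.241 -0.963 -0.120
  outer loop
   vertex 5.8 0.2 1.8
   vertex 4.8 0.0 1.4
   vertex 5.4 0.2 1.0
  endloop
 endfacet
 facet normal -0.244 -0.670 -0.701
  outer loop
   vertex 4.4 1.4 0.2
   vertex 5.4 0.2 1.0
   vertex 4.8 0.0 1.4
  endloop
 endfacet
 facet normal 0.792 0.308 -0.528
  outer loop
   vertex 4.4 1.4 0.2
   vertex 3.8 2.6 0.0
   vertex 5.4 0.2 1.0
  endloop
 endfacet
 facet normal -0.754 -0.538 -0.377
  outer loop
   vertex 4.4 1.4 0.2
   vertex 4.8 0.0 1.4
   vertex 2.2 4.2 0.6
  endloop
 endfacet
 facet normal -0.662 -0.433 -0.611
  outer loop
   vertex 4.4 1.4 0.2
   vertex 2.2 4.2 0.6
   vertex 3.8 2.6 0.0
  endloop
 endfacet
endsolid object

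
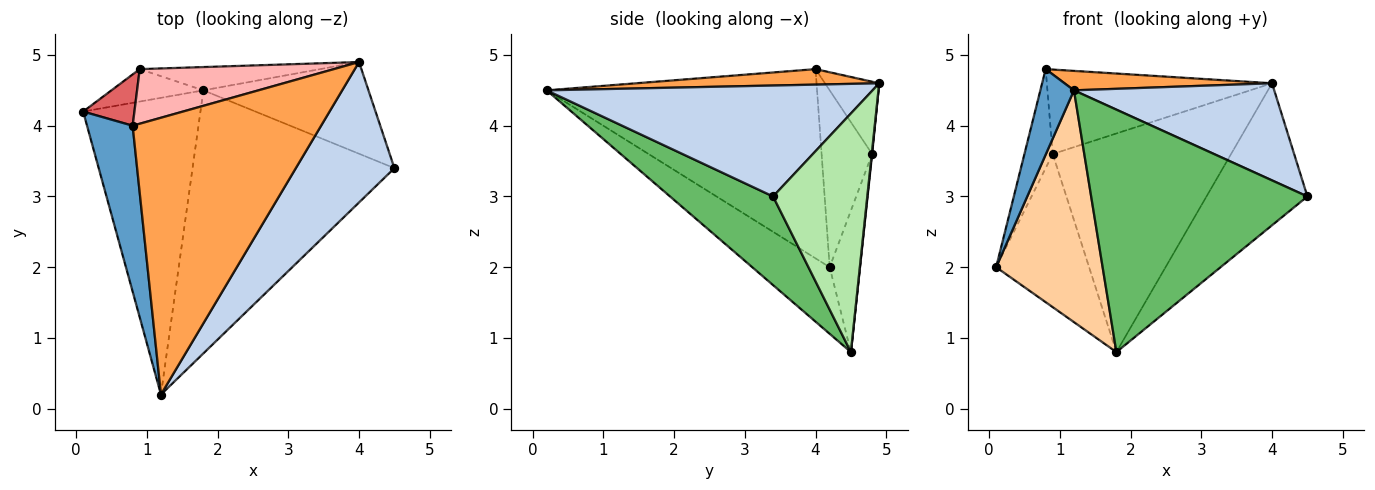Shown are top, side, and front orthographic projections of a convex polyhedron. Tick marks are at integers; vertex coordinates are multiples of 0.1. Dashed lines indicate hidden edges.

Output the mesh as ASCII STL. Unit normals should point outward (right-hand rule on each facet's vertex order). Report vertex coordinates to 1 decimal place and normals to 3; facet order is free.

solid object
 facet normal -0.965 -0.120 0.233
  outer loop
   vertex 0.8 4.0 4.8
   vertex 0.1 4.2 2.0
   vertex 1.2 0.2 4.5
  endloop
 endfacet
 facet normal 0.679 -0.417 0.604
  outer loop
   vertex 4.0 4.9 4.6
   vertex 1.2 0.2 4.5
   vertex 4.5 3.4 3.0
  endloop
 endfacet
 facet normal 0.082 -0.070 0.994
  outer loop
   vertex 4.0 4.9 4.6
   vertex 0.8 4.0 4.8
   vertex 1.2 0.2 4.5
  endloop
 endfacet
 facet normal -0.409 -0.562 -0.719
  outer loop
   vertex 1.8 4.5 0.8
   vertex 1.2 0.2 4.5
   vertex 0.1 4.2 2.0
  endloop
 endfacet
 facet normal 0.307 -0.645 -0.700
  outer loop
   vertex 1.8 4.5 0.8
   vertex 4.5 3.4 3.0
   vertex 1.2 0.2 4.5
  endloop
 endfacet
 facet normal 0.617 0.661 -0.427
  outer loop
   vertex 1.8 4.5 0.8
   vertex 4.0 4.9 4.6
   vertex 4.5 3.4 3.0
  endloop
 endfacet
 facet normal -0.846 0.474 0.245
  outer loop
   vertex 0.9 4.8 3.6
   vertex 0.1 4.2 2.0
   vertex 0.8 4.0 4.8
  endloop
 endfacet
 facet normal -0.198 0.823 0.532
  outer loop
   vertex 0.9 4.8 3.6
   vertex 0.8 4.0 4.8
   vertex 4.0 4.9 4.6
  endloop
 endfacet
 facet normal -0.304 0.932 -0.198
  outer loop
   vertex 0.9 4.8 3.6
   vertex 1.8 4.5 0.8
   vertex 0.1 4.2 2.0
  endloop
 endfacet
 facet normal 0.002 0.994 -0.106
  outer loop
   vertex 0.9 4.8 3.6
   vertex 4.0 4.9 4.6
   vertex 1.8 4.5 0.8
  endloop
 endfacet
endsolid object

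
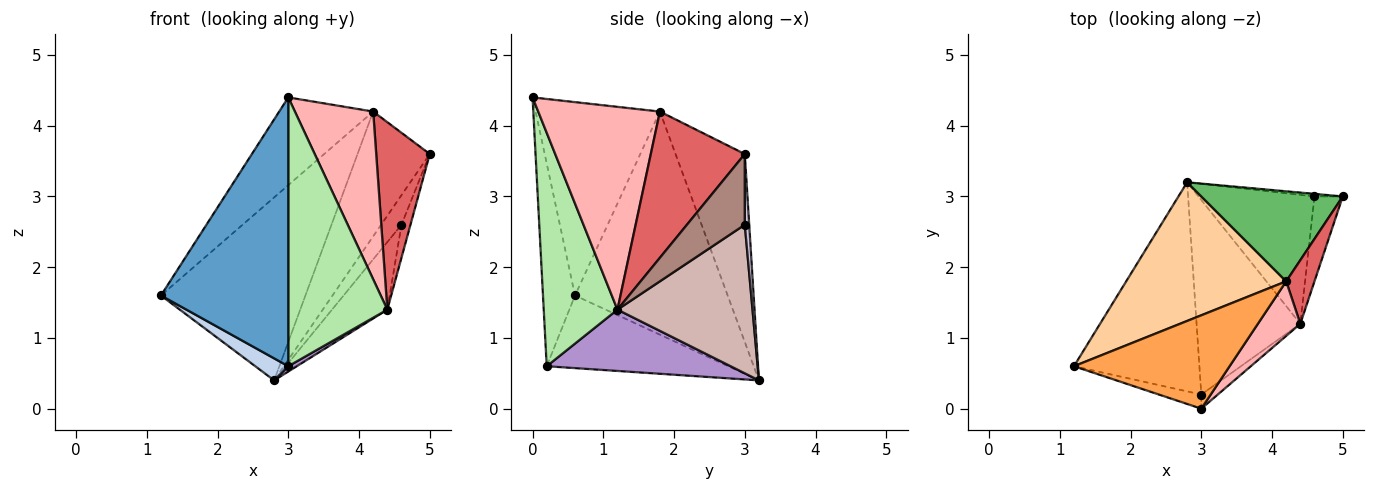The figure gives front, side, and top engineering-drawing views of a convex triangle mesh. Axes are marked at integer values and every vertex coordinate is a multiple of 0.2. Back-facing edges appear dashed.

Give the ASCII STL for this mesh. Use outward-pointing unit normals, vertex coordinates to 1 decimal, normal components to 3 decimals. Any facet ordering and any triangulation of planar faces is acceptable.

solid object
 facet normal -0.244 -0.969 -0.051
  outer loop
   vertex 3.0 0.2 0.6
   vertex 3.0 0.0 4.4
   vertex 1.2 0.6 1.6
  endloop
 endfacet
 facet normal -0.499 -0.091 -0.862
  outer loop
   vertex 3.0 0.2 0.6
   vertex 1.2 0.6 1.6
   vertex 2.8 3.2 0.4
  endloop
 endfacet
 facet normal -0.671 0.508 0.540
  outer loop
   vertex 4.2 1.8 4.2
   vertex 1.2 0.6 1.6
   vertex 3.0 0.0 4.4
  endloop
 endfacet
 facet normal -0.644 0.610 0.462
  outer loop
   vertex 4.2 1.8 4.2
   vertex 2.8 3.2 0.4
   vertex 1.2 0.6 1.6
  endloop
 endfacet
 facet normal -0.614 0.640 0.462
  outer loop
   vertex 4.2 1.8 4.2
   vertex 5.0 3.0 3.6
   vertex 2.8 3.2 0.4
  endloop
 endfacet
 facet normal 0.597 -0.801 -0.042
  outer loop
   vertex 4.4 1.2 1.4
   vertex 3.0 0.0 4.4
   vertex 3.0 0.2 0.6
  endloop
 endfacet
 facet normal 0.857 -0.488 0.166
  outer loop
   vertex 4.4 1.2 1.4
   vertex 5.0 3.0 3.6
   vertex 4.2 1.8 4.2
  endloop
 endfacet
 facet normal 0.828 -0.533 0.173
  outer loop
   vertex 4.4 1.2 1.4
   vertex 4.2 1.8 4.2
   vertex 3.0 0.0 4.4
  endloop
 endfacet
 facet normal 0.509 -0.023 -0.861
  outer loop
   vertex 4.4 1.2 1.4
   vertex 3.0 0.2 0.6
   vertex 2.8 3.2 0.4
  endloop
 endfacet
 facet normal 0.212 0.974 -0.085
  outer loop
   vertex 4.6 3.0 2.6
   vertex 2.8 3.2 0.4
   vertex 5.0 3.0 3.6
  endloop
 endfacet
 facet normal 0.919 0.143 -0.368
  outer loop
   vertex 4.6 3.0 2.6
   vertex 5.0 3.0 3.6
   vertex 4.4 1.2 1.4
  endloop
 endfacet
 facet normal 0.750 0.307 -0.586
  outer loop
   vertex 4.6 3.0 2.6
   vertex 4.4 1.2 1.4
   vertex 2.8 3.2 0.4
  endloop
 endfacet
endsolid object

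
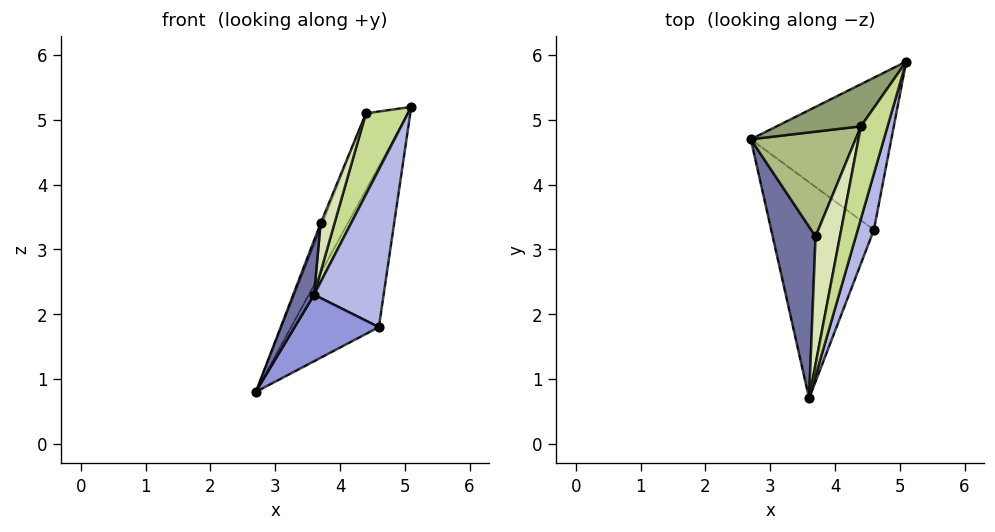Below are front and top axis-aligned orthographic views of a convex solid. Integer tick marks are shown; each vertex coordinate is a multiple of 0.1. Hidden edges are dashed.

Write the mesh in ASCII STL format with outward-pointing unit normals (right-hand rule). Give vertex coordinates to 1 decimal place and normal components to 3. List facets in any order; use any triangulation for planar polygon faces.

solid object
 facet normal -0.946 -0.098 0.308
  outer loop
   vertex 3.7 3.2 3.4
   vertex 2.7 4.7 0.8
   vertex 3.6 0.7 2.3
  endloop
 endfacet
 facet normal 0.668 0.541 -0.512
  outer loop
   vertex 4.6 3.3 1.8
   vertex 2.7 4.7 0.8
   vertex 5.1 5.9 5.2
  endloop
 endfacet
 facet normal 0.275 -0.283 -0.919
  outer loop
   vertex 4.6 3.3 1.8
   vertex 3.6 0.7 2.3
   vertex 2.7 4.7 0.8
  endloop
 endfacet
 facet normal 0.934 -0.336 0.120
  outer loop
   vertex 4.6 3.3 1.8
   vertex 5.1 5.9 5.2
   vertex 3.6 0.7 2.3
  endloop
 endfacet
 facet normal -0.797 0.529 0.291
  outer loop
   vertex 4.4 4.9 5.1
   vertex 5.1 5.9 5.2
   vertex 2.7 4.7 0.8
  endloop
 endfacet
 facet normal -0.930 0.016 0.367
  outer loop
   vertex 4.4 4.9 5.1
   vertex 2.7 4.7 0.8
   vertex 3.7 3.2 3.4
  endloop
 endfacet
 facet normal 0.641 -0.506 0.577
  outer loop
   vertex 4.4 4.9 5.1
   vertex 3.6 0.7 2.3
   vertex 5.1 5.9 5.2
  endloop
 endfacet
 facet normal -0.815 -0.206 0.541
  outer loop
   vertex 4.4 4.9 5.1
   vertex 3.7 3.2 3.4
   vertex 3.6 0.7 2.3
  endloop
 endfacet
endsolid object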